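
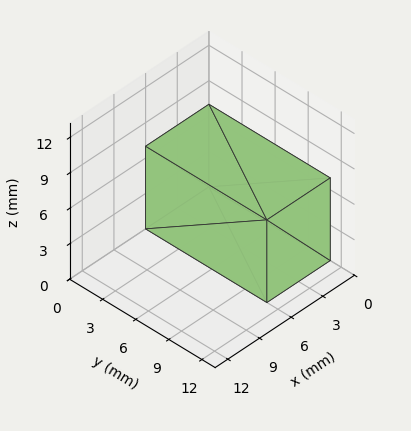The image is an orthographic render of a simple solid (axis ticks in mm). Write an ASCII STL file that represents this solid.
Reading the render: the shape is a rectangular box, roughly 6 × 11 mm footprint and 7 mm tall (dimensions read to the nearest mm from the axis ticks). For the STL, each face is triangulated and given an outward normal.

solid part
  facet normal 0.0000 0.0000 -1.0000
    outer loop
      vertex 6.000 11.000 0.000
      vertex 6.000 0.000 0.000
      vertex 0.000 0.000 0.000
    endloop
  endfacet
  facet normal 0.0000 0.0000 -1.0000
    outer loop
      vertex 0.000 11.000 0.000
      vertex 6.000 11.000 0.000
      vertex 0.000 0.000 0.000
    endloop
  endfacet
  facet normal 0.0000 0.0000 1.0000
    outer loop
      vertex 0.000 0.000 7.000
      vertex 6.000 0.000 7.000
      vertex 6.000 11.000 7.000
    endloop
  endfacet
  facet normal 0.0000 0.0000 1.0000
    outer loop
      vertex 0.000 0.000 7.000
      vertex 6.000 11.000 7.000
      vertex 0.000 11.000 7.000
    endloop
  endfacet
  facet normal 0.0000 -1.0000 0.0000
    outer loop
      vertex 0.000 0.000 0.000
      vertex 6.000 0.000 0.000
      vertex 6.000 0.000 7.000
    endloop
  endfacet
  facet normal 0.0000 -1.0000 0.0000
    outer loop
      vertex 0.000 0.000 0.000
      vertex 6.000 0.000 7.000
      vertex 0.000 0.000 7.000
    endloop
  endfacet
  facet normal 0.0000 1.0000 0.0000
    outer loop
      vertex 6.000 11.000 7.000
      vertex 6.000 11.000 0.000
      vertex 0.000 11.000 0.000
    endloop
  endfacet
  facet normal 0.0000 1.0000 0.0000
    outer loop
      vertex 0.000 11.000 7.000
      vertex 6.000 11.000 7.000
      vertex 0.000 11.000 0.000
    endloop
  endfacet
  facet normal -1.0000 0.0000 0.0000
    outer loop
      vertex 0.000 11.000 7.000
      vertex 0.000 11.000 0.000
      vertex 0.000 0.000 0.000
    endloop
  endfacet
  facet normal -1.0000 0.0000 0.0000
    outer loop
      vertex 0.000 0.000 7.000
      vertex 0.000 11.000 7.000
      vertex 0.000 0.000 0.000
    endloop
  endfacet
  facet normal 1.0000 0.0000 0.0000
    outer loop
      vertex 6.000 0.000 0.000
      vertex 6.000 11.000 0.000
      vertex 6.000 11.000 7.000
    endloop
  endfacet
  facet normal 1.0000 0.0000 0.0000
    outer loop
      vertex 6.000 0.000 0.000
      vertex 6.000 11.000 7.000
      vertex 6.000 0.000 7.000
    endloop
  endfacet
endsolid part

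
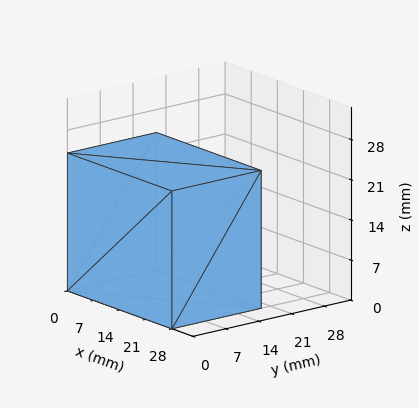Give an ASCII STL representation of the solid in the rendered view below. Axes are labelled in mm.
Reading the render: the shape is a rectangular box, roughly 28 × 19 mm footprint and 24 mm tall (dimensions read to the nearest mm from the axis ticks). For the STL, each face is triangulated and given an outward normal.

solid part
  facet normal 0.0000 0.0000 -1.0000
    outer loop
      vertex 28.00 19.00 0.00
      vertex 28.00 0.00 0.00
      vertex 0.00 0.00 0.00
    endloop
  endfacet
  facet normal 0.0000 0.0000 -1.0000
    outer loop
      vertex 0.00 19.00 0.00
      vertex 28.00 19.00 0.00
      vertex 0.00 0.00 0.00
    endloop
  endfacet
  facet normal 0.0000 0.0000 1.0000
    outer loop
      vertex 0.00 0.00 24.00
      vertex 28.00 0.00 24.00
      vertex 28.00 19.00 24.00
    endloop
  endfacet
  facet normal 0.0000 0.0000 1.0000
    outer loop
      vertex 0.00 0.00 24.00
      vertex 28.00 19.00 24.00
      vertex 0.00 19.00 24.00
    endloop
  endfacet
  facet normal 0.0000 -1.0000 0.0000
    outer loop
      vertex 0.00 0.00 0.00
      vertex 28.00 0.00 0.00
      vertex 28.00 0.00 24.00
    endloop
  endfacet
  facet normal 0.0000 -1.0000 0.0000
    outer loop
      vertex 0.00 0.00 0.00
      vertex 28.00 0.00 24.00
      vertex 0.00 0.00 24.00
    endloop
  endfacet
  facet normal 0.0000 1.0000 0.0000
    outer loop
      vertex 28.00 19.00 24.00
      vertex 28.00 19.00 0.00
      vertex 0.00 19.00 0.00
    endloop
  endfacet
  facet normal 0.0000 1.0000 0.0000
    outer loop
      vertex 0.00 19.00 24.00
      vertex 28.00 19.00 24.00
      vertex 0.00 19.00 0.00
    endloop
  endfacet
  facet normal -1.0000 0.0000 0.0000
    outer loop
      vertex 0.00 19.00 24.00
      vertex 0.00 19.00 0.00
      vertex 0.00 0.00 0.00
    endloop
  endfacet
  facet normal -1.0000 0.0000 0.0000
    outer loop
      vertex 0.00 0.00 24.00
      vertex 0.00 19.00 24.00
      vertex 0.00 0.00 0.00
    endloop
  endfacet
  facet normal 1.0000 0.0000 0.0000
    outer loop
      vertex 28.00 0.00 0.00
      vertex 28.00 19.00 0.00
      vertex 28.00 19.00 24.00
    endloop
  endfacet
  facet normal 1.0000 0.0000 0.0000
    outer loop
      vertex 28.00 0.00 0.00
      vertex 28.00 19.00 24.00
      vertex 28.00 0.00 24.00
    endloop
  endfacet
endsolid part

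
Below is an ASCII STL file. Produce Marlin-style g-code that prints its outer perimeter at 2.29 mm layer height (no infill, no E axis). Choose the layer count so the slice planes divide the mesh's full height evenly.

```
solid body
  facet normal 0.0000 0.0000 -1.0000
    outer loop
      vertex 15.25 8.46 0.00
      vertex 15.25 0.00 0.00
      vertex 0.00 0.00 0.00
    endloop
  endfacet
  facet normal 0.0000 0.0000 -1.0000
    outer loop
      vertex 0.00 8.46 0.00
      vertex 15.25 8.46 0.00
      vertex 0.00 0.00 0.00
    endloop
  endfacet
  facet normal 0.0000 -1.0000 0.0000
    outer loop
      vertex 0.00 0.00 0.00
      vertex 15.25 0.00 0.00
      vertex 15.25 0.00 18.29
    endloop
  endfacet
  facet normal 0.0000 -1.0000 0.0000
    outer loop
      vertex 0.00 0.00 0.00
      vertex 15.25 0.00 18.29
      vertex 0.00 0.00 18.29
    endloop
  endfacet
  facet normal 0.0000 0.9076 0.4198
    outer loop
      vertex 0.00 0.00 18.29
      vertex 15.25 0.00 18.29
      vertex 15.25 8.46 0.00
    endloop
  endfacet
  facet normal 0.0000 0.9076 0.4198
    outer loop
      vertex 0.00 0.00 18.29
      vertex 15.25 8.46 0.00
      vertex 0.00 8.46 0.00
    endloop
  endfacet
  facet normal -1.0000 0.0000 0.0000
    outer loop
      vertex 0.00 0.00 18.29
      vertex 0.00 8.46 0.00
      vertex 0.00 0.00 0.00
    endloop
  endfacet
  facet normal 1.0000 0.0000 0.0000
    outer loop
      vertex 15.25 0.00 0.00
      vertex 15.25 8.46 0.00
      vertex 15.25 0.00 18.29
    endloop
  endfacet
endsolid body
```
; perimeter-only toolpath
G21 ; units = mm
G90 ; absolute positioning
G28 ; home
; layer 1
G0 Z2.29
G0 X0.00 Y0.00
G1 X15.25 Y0.00
G1 X15.25 Y7.40
G1 X0.00 Y7.40
G1 X0.00 Y0.00
; layer 2
G0 Z4.57
G0 X0.00 Y0.00
G1 X15.25 Y0.00
G1 X15.25 Y6.35
G1 X0.00 Y6.35
G1 X0.00 Y0.00
; layer 3
G0 Z6.86
G0 X0.00 Y0.00
G1 X15.25 Y0.00
G1 X15.25 Y5.29
G1 X0.00 Y5.29
G1 X0.00 Y0.00
; layer 4
G0 Z9.14
G0 X0.00 Y0.00
G1 X15.25 Y0.00
G1 X15.25 Y4.23
G1 X0.00 Y4.23
G1 X0.00 Y0.00
; layer 5
G0 Z11.43
G0 X0.00 Y0.00
G1 X15.25 Y0.00
G1 X15.25 Y3.17
G1 X0.00 Y3.17
G1 X0.00 Y0.00
; layer 6
G0 Z13.72
G0 X0.00 Y0.00
G1 X15.25 Y0.00
G1 X15.25 Y2.12
G1 X0.00 Y2.12
G1 X0.00 Y0.00
; layer 7
G0 Z16.00
G0 X0.00 Y0.00
G1 X15.25 Y0.00
G1 X15.25 Y1.06
G1 X0.00 Y1.06
G1 X0.00 Y0.00
M2 ; end

The solid is a wedge (ramp): 15.2 × 8.46 mm base, rising to 18.3 mm along the y=0 edge and sloping linearly to z=0 at y=8.46. Slicing at Δz = 2.29 mm — 8 equal slices spanning the solid's height, so layer i sits at z = i·h/8 — gives 7 non-empty perimeters. Each is a 4-segment closed polygon; G0 lifts to the layer z and rapids to the start vertex, then G1 traces the edges. The cross-section shrinks linearly with z (the slice at the apex is degenerate and omitted).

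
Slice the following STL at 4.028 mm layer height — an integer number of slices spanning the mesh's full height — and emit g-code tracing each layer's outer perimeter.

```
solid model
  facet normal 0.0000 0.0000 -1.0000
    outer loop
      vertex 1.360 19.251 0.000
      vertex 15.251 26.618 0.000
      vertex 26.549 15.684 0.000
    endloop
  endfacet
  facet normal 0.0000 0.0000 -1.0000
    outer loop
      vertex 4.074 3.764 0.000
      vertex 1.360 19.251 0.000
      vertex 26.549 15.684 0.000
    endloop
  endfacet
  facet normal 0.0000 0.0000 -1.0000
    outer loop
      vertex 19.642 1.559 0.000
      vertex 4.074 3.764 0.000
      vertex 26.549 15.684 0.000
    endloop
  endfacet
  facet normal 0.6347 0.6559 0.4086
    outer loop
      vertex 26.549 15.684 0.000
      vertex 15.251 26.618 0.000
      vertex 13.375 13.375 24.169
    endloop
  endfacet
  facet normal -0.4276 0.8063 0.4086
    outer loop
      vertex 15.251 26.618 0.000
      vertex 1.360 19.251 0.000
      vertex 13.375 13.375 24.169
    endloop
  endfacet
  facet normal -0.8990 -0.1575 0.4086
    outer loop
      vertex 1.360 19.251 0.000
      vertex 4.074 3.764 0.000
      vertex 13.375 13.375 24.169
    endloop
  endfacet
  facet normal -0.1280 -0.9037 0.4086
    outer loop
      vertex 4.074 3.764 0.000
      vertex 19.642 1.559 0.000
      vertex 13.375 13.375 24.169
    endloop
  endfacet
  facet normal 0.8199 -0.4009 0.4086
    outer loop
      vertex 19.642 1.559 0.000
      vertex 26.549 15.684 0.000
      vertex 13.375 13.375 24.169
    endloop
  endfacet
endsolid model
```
; perimeter-only toolpath
G21 ; units = mm
G90 ; absolute positioning
G28 ; home
; layer 1
G0 Z4.028
G0 X24.353 Y15.299
G1 X14.938 Y24.411
G1 X3.362 Y18.272
G1 X5.624 Y5.366
G1 X18.597 Y3.528
G1 X24.353 Y15.299
; layer 2
G0 Z8.056
G0 X22.158 Y14.914
G1 X14.626 Y22.204
G1 X5.365 Y17.292
G1 X7.174 Y6.968
G1 X17.553 Y5.498
G1 X22.158 Y14.914
; layer 3
G0 Z12.084
G0 X19.962 Y14.529
G1 X14.313 Y19.996
G1 X7.367 Y16.313
G1 X8.724 Y8.569
G1 X16.508 Y7.467
G1 X19.962 Y14.529
; layer 4
G0 Z16.113
G0 X17.766 Y14.145
G1 X14.000 Y17.789
G1 X9.370 Y15.334
G1 X10.275 Y10.171
G1 X15.464 Y9.436
G1 X17.766 Y14.145
; layer 5
G0 Z20.141
G0 X15.571 Y13.760
G1 X13.688 Y15.582
G1 X11.372 Y14.354
G1 X11.825 Y11.773
G1 X14.419 Y11.406
G1 X15.571 Y13.760
M2 ; end

The solid is a regular 5-sided pyramid, base circumscribed radius ≈ 13.4 mm, apex at z ≈ 24.2 mm. Slicing at Δz = 4.028 mm — 6 equal slices spanning the solid's height, so layer i sits at z = i·h/6 — gives 5 non-empty perimeters. Each is a 5-segment closed polygon; G0 lifts to the layer z and rapids to the start vertex, then G1 traces the edges. The cross-section shrinks linearly with z (the slice at the apex is degenerate and omitted).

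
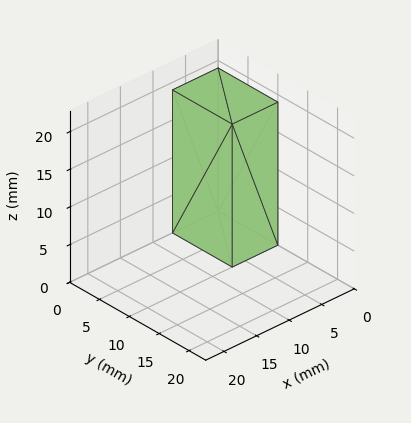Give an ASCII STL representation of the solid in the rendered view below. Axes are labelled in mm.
Reading the render: the shape is a rectangular box, roughly 7 × 10 mm footprint and 19 mm tall (dimensions read to the nearest mm from the axis ticks). For the STL, each face is triangulated and given an outward normal.

solid part
  facet normal 0.0000 0.0000 -1.0000
    outer loop
      vertex 7.0 10.0 0.0
      vertex 7.0 0.0 0.0
      vertex 0.0 0.0 0.0
    endloop
  endfacet
  facet normal 0.0000 0.0000 -1.0000
    outer loop
      vertex 0.0 10.0 0.0
      vertex 7.0 10.0 0.0
      vertex 0.0 0.0 0.0
    endloop
  endfacet
  facet normal 0.0000 0.0000 1.0000
    outer loop
      vertex 0.0 0.0 19.0
      vertex 7.0 0.0 19.0
      vertex 7.0 10.0 19.0
    endloop
  endfacet
  facet normal 0.0000 0.0000 1.0000
    outer loop
      vertex 0.0 0.0 19.0
      vertex 7.0 10.0 19.0
      vertex 0.0 10.0 19.0
    endloop
  endfacet
  facet normal 0.0000 -1.0000 0.0000
    outer loop
      vertex 0.0 0.0 0.0
      vertex 7.0 0.0 0.0
      vertex 7.0 0.0 19.0
    endloop
  endfacet
  facet normal 0.0000 -1.0000 0.0000
    outer loop
      vertex 0.0 0.0 0.0
      vertex 7.0 0.0 19.0
      vertex 0.0 0.0 19.0
    endloop
  endfacet
  facet normal 0.0000 1.0000 0.0000
    outer loop
      vertex 7.0 10.0 19.0
      vertex 7.0 10.0 0.0
      vertex 0.0 10.0 0.0
    endloop
  endfacet
  facet normal 0.0000 1.0000 0.0000
    outer loop
      vertex 0.0 10.0 19.0
      vertex 7.0 10.0 19.0
      vertex 0.0 10.0 0.0
    endloop
  endfacet
  facet normal -1.0000 0.0000 0.0000
    outer loop
      vertex 0.0 10.0 19.0
      vertex 0.0 10.0 0.0
      vertex 0.0 0.0 0.0
    endloop
  endfacet
  facet normal -1.0000 0.0000 0.0000
    outer loop
      vertex 0.0 0.0 19.0
      vertex 0.0 10.0 19.0
      vertex 0.0 0.0 0.0
    endloop
  endfacet
  facet normal 1.0000 0.0000 0.0000
    outer loop
      vertex 7.0 0.0 0.0
      vertex 7.0 10.0 0.0
      vertex 7.0 10.0 19.0
    endloop
  endfacet
  facet normal 1.0000 0.0000 0.0000
    outer loop
      vertex 7.0 0.0 0.0
      vertex 7.0 10.0 19.0
      vertex 7.0 0.0 19.0
    endloop
  endfacet
endsolid part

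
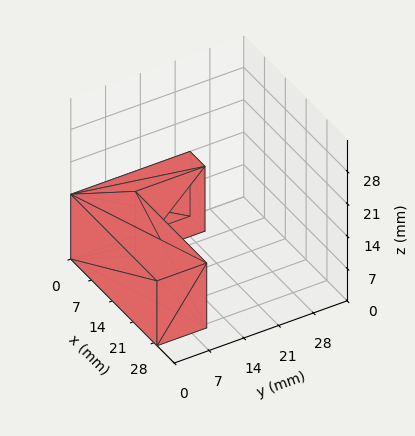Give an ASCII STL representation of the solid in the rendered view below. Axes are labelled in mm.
Reading the render: the shape is an L-shaped prism: outer 29 × 24 mm, arm thicknesses ≈ 10 mm (horizontal) and 5 mm (vertical), extruded 14 mm in z (dimensions read to the nearest mm from the axis ticks). For the STL, each face is triangulated and given an outward normal.

solid part
  facet normal 0.0000 0.0000 -1.0000
    outer loop
      vertex 29.000 10.000 0.000
      vertex 29.000 0.000 0.000
      vertex 0.000 0.000 0.000
    endloop
  endfacet
  facet normal 0.0000 0.0000 -1.0000
    outer loop
      vertex 5.000 10.000 0.000
      vertex 29.000 10.000 0.000
      vertex 0.000 0.000 0.000
    endloop
  endfacet
  facet normal 0.0000 0.0000 -1.0000
    outer loop
      vertex 5.000 24.000 0.000
      vertex 5.000 10.000 0.000
      vertex 0.000 0.000 0.000
    endloop
  endfacet
  facet normal 0.0000 0.0000 -1.0000
    outer loop
      vertex 0.000 24.000 0.000
      vertex 5.000 24.000 0.000
      vertex 0.000 0.000 0.000
    endloop
  endfacet
  facet normal 0.0000 0.0000 1.0000
    outer loop
      vertex 0.000 0.000 14.000
      vertex 29.000 0.000 14.000
      vertex 29.000 10.000 14.000
    endloop
  endfacet
  facet normal 0.0000 0.0000 1.0000
    outer loop
      vertex 0.000 0.000 14.000
      vertex 29.000 10.000 14.000
      vertex 5.000 10.000 14.000
    endloop
  endfacet
  facet normal 0.0000 0.0000 1.0000
    outer loop
      vertex 0.000 0.000 14.000
      vertex 5.000 10.000 14.000
      vertex 5.000 24.000 14.000
    endloop
  endfacet
  facet normal 0.0000 0.0000 1.0000
    outer loop
      vertex 0.000 0.000 14.000
      vertex 5.000 24.000 14.000
      vertex 0.000 24.000 14.000
    endloop
  endfacet
  facet normal 0.0000 -1.0000 0.0000
    outer loop
      vertex 0.000 0.000 0.000
      vertex 29.000 0.000 0.000
      vertex 29.000 0.000 14.000
    endloop
  endfacet
  facet normal 0.0000 -1.0000 0.0000
    outer loop
      vertex 0.000 0.000 0.000
      vertex 29.000 0.000 14.000
      vertex 0.000 0.000 14.000
    endloop
  endfacet
  facet normal 1.0000 0.0000 0.0000
    outer loop
      vertex 29.000 0.000 0.000
      vertex 29.000 10.000 0.000
      vertex 29.000 10.000 14.000
    endloop
  endfacet
  facet normal 1.0000 0.0000 0.0000
    outer loop
      vertex 29.000 0.000 0.000
      vertex 29.000 10.000 14.000
      vertex 29.000 0.000 14.000
    endloop
  endfacet
  facet normal 0.0000 1.0000 0.0000
    outer loop
      vertex 29.000 10.000 0.000
      vertex 5.000 10.000 0.000
      vertex 5.000 10.000 14.000
    endloop
  endfacet
  facet normal 0.0000 1.0000 0.0000
    outer loop
      vertex 29.000 10.000 0.000
      vertex 5.000 10.000 14.000
      vertex 29.000 10.000 14.000
    endloop
  endfacet
  facet normal 1.0000 0.0000 0.0000
    outer loop
      vertex 5.000 10.000 0.000
      vertex 5.000 24.000 0.000
      vertex 5.000 24.000 14.000
    endloop
  endfacet
  facet normal 1.0000 0.0000 0.0000
    outer loop
      vertex 5.000 10.000 0.000
      vertex 5.000 24.000 14.000
      vertex 5.000 10.000 14.000
    endloop
  endfacet
  facet normal 0.0000 1.0000 0.0000
    outer loop
      vertex 5.000 24.000 0.000
      vertex 0.000 24.000 0.000
      vertex 0.000 24.000 14.000
    endloop
  endfacet
  facet normal 0.0000 1.0000 0.0000
    outer loop
      vertex 5.000 24.000 0.000
      vertex 0.000 24.000 14.000
      vertex 5.000 24.000 14.000
    endloop
  endfacet
  facet normal -1.0000 0.0000 0.0000
    outer loop
      vertex 0.000 24.000 0.000
      vertex 0.000 0.000 0.000
      vertex 0.000 0.000 14.000
    endloop
  endfacet
  facet normal -1.0000 0.0000 0.0000
    outer loop
      vertex 0.000 24.000 0.000
      vertex 0.000 0.000 14.000
      vertex 0.000 24.000 14.000
    endloop
  endfacet
endsolid part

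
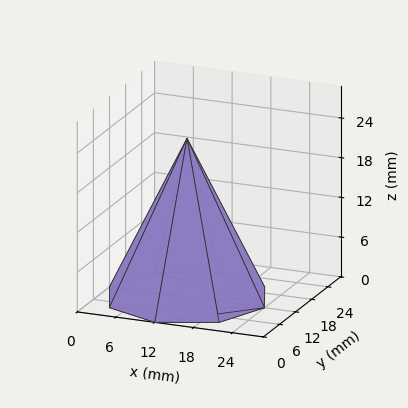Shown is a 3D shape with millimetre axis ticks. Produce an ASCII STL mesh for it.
Reading the render: the shape is a regular 8-sided pyramid, base circumscribed radius ≈ 12 mm, apex at z ≈ 24 mm (dimensions read to the nearest mm from the axis ticks). For the STL, each face is triangulated and given an outward normal.

solid part
  facet normal 0.0000 0.0000 -1.0000
    outer loop
      vertex 12.00 24.00 0.00
      vertex 20.49 20.49 0.00
      vertex 24.00 12.00 0.00
    endloop
  endfacet
  facet normal 0.0000 0.0000 -1.0000
    outer loop
      vertex 3.51 20.49 0.00
      vertex 12.00 24.00 0.00
      vertex 24.00 12.00 0.00
    endloop
  endfacet
  facet normal 0.0000 0.0000 -1.0000
    outer loop
      vertex 0.00 12.00 0.00
      vertex 3.51 20.49 0.00
      vertex 24.00 12.00 0.00
    endloop
  endfacet
  facet normal 0.0000 0.0000 -1.0000
    outer loop
      vertex 3.51 3.51 0.00
      vertex 0.00 12.00 0.00
      vertex 24.00 12.00 0.00
    endloop
  endfacet
  facet normal 0.0000 0.0000 -1.0000
    outer loop
      vertex 12.00 0.00 0.00
      vertex 3.51 3.51 0.00
      vertex 24.00 12.00 0.00
    endloop
  endfacet
  facet normal 0.0000 0.0000 -1.0000
    outer loop
      vertex 20.49 3.51 0.00
      vertex 12.00 0.00 0.00
      vertex 24.00 12.00 0.00
    endloop
  endfacet
  facet normal 0.8389 0.3468 0.4195
    outer loop
      vertex 24.00 12.00 0.00
      vertex 20.49 20.49 0.00
      vertex 12.00 12.00 24.00
    endloop
  endfacet
  facet normal 0.3468 0.8389 0.4195
    outer loop
      vertex 20.49 20.49 0.00
      vertex 12.00 24.00 0.00
      vertex 12.00 12.00 24.00
    endloop
  endfacet
  facet normal -0.3468 0.8389 0.4195
    outer loop
      vertex 12.00 24.00 0.00
      vertex 3.51 20.49 0.00
      vertex 12.00 12.00 24.00
    endloop
  endfacet
  facet normal -0.8389 0.3468 0.4195
    outer loop
      vertex 3.51 20.49 0.00
      vertex 0.00 12.00 0.00
      vertex 12.00 12.00 24.00
    endloop
  endfacet
  facet normal -0.8389 -0.3468 0.4195
    outer loop
      vertex 0.00 12.00 0.00
      vertex 3.51 3.51 0.00
      vertex 12.00 12.00 24.00
    endloop
  endfacet
  facet normal -0.3468 -0.8389 0.4195
    outer loop
      vertex 3.51 3.51 0.00
      vertex 12.00 0.00 0.00
      vertex 12.00 12.00 24.00
    endloop
  endfacet
  facet normal 0.3468 -0.8389 0.4195
    outer loop
      vertex 12.00 0.00 0.00
      vertex 20.49 3.51 0.00
      vertex 12.00 12.00 24.00
    endloop
  endfacet
  facet normal 0.8389 -0.3468 0.4195
    outer loop
      vertex 20.49 3.51 0.00
      vertex 24.00 12.00 0.00
      vertex 12.00 12.00 24.00
    endloop
  endfacet
endsolid part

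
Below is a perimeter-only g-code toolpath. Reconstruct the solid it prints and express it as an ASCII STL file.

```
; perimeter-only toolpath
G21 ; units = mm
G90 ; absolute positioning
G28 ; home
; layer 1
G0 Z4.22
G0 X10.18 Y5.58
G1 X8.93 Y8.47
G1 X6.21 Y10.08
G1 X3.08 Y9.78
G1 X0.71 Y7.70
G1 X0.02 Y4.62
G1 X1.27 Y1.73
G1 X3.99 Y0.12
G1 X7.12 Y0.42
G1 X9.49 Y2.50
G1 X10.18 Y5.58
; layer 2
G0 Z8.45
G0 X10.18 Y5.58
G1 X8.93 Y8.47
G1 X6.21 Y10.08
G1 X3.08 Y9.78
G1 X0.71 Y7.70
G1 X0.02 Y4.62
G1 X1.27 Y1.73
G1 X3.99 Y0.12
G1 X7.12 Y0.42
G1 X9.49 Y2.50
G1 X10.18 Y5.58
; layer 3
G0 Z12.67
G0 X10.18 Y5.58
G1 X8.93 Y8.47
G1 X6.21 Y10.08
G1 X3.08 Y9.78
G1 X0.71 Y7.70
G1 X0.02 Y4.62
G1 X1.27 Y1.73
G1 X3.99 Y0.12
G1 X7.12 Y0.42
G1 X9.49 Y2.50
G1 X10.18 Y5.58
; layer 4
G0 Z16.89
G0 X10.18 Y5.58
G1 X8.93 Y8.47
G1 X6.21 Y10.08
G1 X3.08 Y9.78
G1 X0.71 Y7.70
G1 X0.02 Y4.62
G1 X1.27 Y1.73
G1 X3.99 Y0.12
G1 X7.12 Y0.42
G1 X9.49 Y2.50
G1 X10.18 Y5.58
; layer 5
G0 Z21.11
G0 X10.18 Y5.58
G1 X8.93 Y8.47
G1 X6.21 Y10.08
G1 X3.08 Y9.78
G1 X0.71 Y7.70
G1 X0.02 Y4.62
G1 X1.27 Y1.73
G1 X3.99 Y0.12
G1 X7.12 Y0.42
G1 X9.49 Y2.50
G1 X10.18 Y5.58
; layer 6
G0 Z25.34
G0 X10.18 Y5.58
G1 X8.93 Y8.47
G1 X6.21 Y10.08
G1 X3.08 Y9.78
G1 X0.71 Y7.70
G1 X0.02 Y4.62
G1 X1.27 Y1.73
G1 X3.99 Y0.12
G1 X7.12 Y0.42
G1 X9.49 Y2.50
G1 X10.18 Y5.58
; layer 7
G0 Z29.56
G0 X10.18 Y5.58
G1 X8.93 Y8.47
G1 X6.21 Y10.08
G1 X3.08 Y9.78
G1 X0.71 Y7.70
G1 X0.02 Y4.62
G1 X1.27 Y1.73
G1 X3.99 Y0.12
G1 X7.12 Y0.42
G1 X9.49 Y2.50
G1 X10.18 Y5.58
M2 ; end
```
solid part
  facet normal 0.0000 0.0000 -1.0000
    outer loop
      vertex 6.21 10.08 0.00
      vertex 8.93 8.47 0.00
      vertex 10.18 5.58 0.00
    endloop
  endfacet
  facet normal 0.0000 0.0000 -1.0000
    outer loop
      vertex 3.08 9.78 0.00
      vertex 6.21 10.08 0.00
      vertex 10.18 5.58 0.00
    endloop
  endfacet
  facet normal 0.0000 0.0000 -1.0000
    outer loop
      vertex 0.71 7.70 0.00
      vertex 3.08 9.78 0.00
      vertex 10.18 5.58 0.00
    endloop
  endfacet
  facet normal 0.0000 0.0000 -1.0000
    outer loop
      vertex 0.02 4.62 0.00
      vertex 0.71 7.70 0.00
      vertex 10.18 5.58 0.00
    endloop
  endfacet
  facet normal 0.0000 0.0000 -1.0000
    outer loop
      vertex 1.27 1.73 0.00
      vertex 0.02 4.62 0.00
      vertex 10.18 5.58 0.00
    endloop
  endfacet
  facet normal 0.0000 0.0000 -1.0000
    outer loop
      vertex 3.99 0.12 0.00
      vertex 1.27 1.73 0.00
      vertex 10.18 5.58 0.00
    endloop
  endfacet
  facet normal 0.0000 0.0000 -1.0000
    outer loop
      vertex 7.12 0.42 0.00
      vertex 3.99 0.12 0.00
      vertex 10.18 5.58 0.00
    endloop
  endfacet
  facet normal 0.0000 0.0000 -1.0000
    outer loop
      vertex 9.49 2.50 0.00
      vertex 7.12 0.42 0.00
      vertex 10.18 5.58 0.00
    endloop
  endfacet
  facet normal 0.0000 0.0000 1.0000
    outer loop
      vertex 10.18 5.58 29.56
      vertex 8.93 8.47 29.56
      vertex 6.21 10.08 29.56
    endloop
  endfacet
  facet normal 0.0000 0.0000 1.0000
    outer loop
      vertex 10.18 5.58 29.56
      vertex 6.21 10.08 29.56
      vertex 3.08 9.78 29.56
    endloop
  endfacet
  facet normal 0.0000 0.0000 1.0000
    outer loop
      vertex 10.18 5.58 29.56
      vertex 3.08 9.78 29.56
      vertex 0.71 7.70 29.56
    endloop
  endfacet
  facet normal 0.0000 0.0000 1.0000
    outer loop
      vertex 10.18 5.58 29.56
      vertex 0.71 7.70 29.56
      vertex 0.02 4.62 29.56
    endloop
  endfacet
  facet normal 0.0000 0.0000 1.0000
    outer loop
      vertex 10.18 5.58 29.56
      vertex 0.02 4.62 29.56
      vertex 1.27 1.73 29.56
    endloop
  endfacet
  facet normal 0.0000 0.0000 1.0000
    outer loop
      vertex 10.18 5.58 29.56
      vertex 1.27 1.73 29.56
      vertex 3.99 0.12 29.56
    endloop
  endfacet
  facet normal 0.0000 0.0000 1.0000
    outer loop
      vertex 10.18 5.58 29.56
      vertex 3.99 0.12 29.56
      vertex 7.12 0.42 29.56
    endloop
  endfacet
  facet normal 0.0000 0.0000 1.0000
    outer loop
      vertex 10.18 5.58 29.56
      vertex 7.12 0.42 29.56
      vertex 9.49 2.50 29.56
    endloop
  endfacet
  facet normal 0.9178 0.3970 0.0000
    outer loop
      vertex 10.18 5.58 0.00
      vertex 8.93 8.47 0.00
      vertex 8.93 8.47 29.56
    endloop
  endfacet
  facet normal 0.9178 0.3970 0.0000
    outer loop
      vertex 10.18 5.58 0.00
      vertex 8.93 8.47 29.56
      vertex 10.18 5.58 29.56
    endloop
  endfacet
  facet normal 0.5094 0.8605 0.0000
    outer loop
      vertex 8.93 8.47 0.00
      vertex 6.21 10.08 0.00
      vertex 6.21 10.08 29.56
    endloop
  endfacet
  facet normal 0.5094 0.8605 0.0000
    outer loop
      vertex 8.93 8.47 0.00
      vertex 6.21 10.08 29.56
      vertex 8.93 8.47 29.56
    endloop
  endfacet
  facet normal -0.0954 0.9954 0.0000
    outer loop
      vertex 6.21 10.08 0.00
      vertex 3.08 9.78 0.00
      vertex 3.08 9.78 29.56
    endloop
  endfacet
  facet normal -0.0954 0.9954 0.0000
    outer loop
      vertex 6.21 10.08 0.00
      vertex 3.08 9.78 29.56
      vertex 6.21 10.08 29.56
    endloop
  endfacet
  facet normal -0.6596 0.7516 0.0000
    outer loop
      vertex 3.08 9.78 0.00
      vertex 0.71 7.70 0.00
      vertex 0.71 7.70 29.56
    endloop
  endfacet
  facet normal -0.6596 0.7516 0.0000
    outer loop
      vertex 3.08 9.78 0.00
      vertex 0.71 7.70 29.56
      vertex 3.08 9.78 29.56
    endloop
  endfacet
  facet normal -0.9758 0.2186 0.0000
    outer loop
      vertex 0.71 7.70 0.00
      vertex 0.02 4.62 0.00
      vertex 0.02 4.62 29.56
    endloop
  endfacet
  facet normal -0.9758 0.2186 0.0000
    outer loop
      vertex 0.71 7.70 0.00
      vertex 0.02 4.62 29.56
      vertex 0.71 7.70 29.56
    endloop
  endfacet
  facet normal -0.9178 -0.3970 0.0000
    outer loop
      vertex 0.02 4.62 0.00
      vertex 1.27 1.73 0.00
      vertex 1.27 1.73 29.56
    endloop
  endfacet
  facet normal -0.9178 -0.3970 0.0000
    outer loop
      vertex 0.02 4.62 0.00
      vertex 1.27 1.73 29.56
      vertex 0.02 4.62 29.56
    endloop
  endfacet
  facet normal -0.5094 -0.8605 0.0000
    outer loop
      vertex 1.27 1.73 0.00
      vertex 3.99 0.12 0.00
      vertex 3.99 0.12 29.56
    endloop
  endfacet
  facet normal -0.5094 -0.8605 0.0000
    outer loop
      vertex 1.27 1.73 0.00
      vertex 3.99 0.12 29.56
      vertex 1.27 1.73 29.56
    endloop
  endfacet
  facet normal 0.0954 -0.9954 0.0000
    outer loop
      vertex 3.99 0.12 0.00
      vertex 7.12 0.42 0.00
      vertex 7.12 0.42 29.56
    endloop
  endfacet
  facet normal 0.0954 -0.9954 0.0000
    outer loop
      vertex 3.99 0.12 0.00
      vertex 7.12 0.42 29.56
      vertex 3.99 0.12 29.56
    endloop
  endfacet
  facet normal 0.6596 -0.7516 0.0000
    outer loop
      vertex 7.12 0.42 0.00
      vertex 9.49 2.50 0.00
      vertex 9.49 2.50 29.56
    endloop
  endfacet
  facet normal 0.6596 -0.7516 0.0000
    outer loop
      vertex 7.12 0.42 0.00
      vertex 9.49 2.50 29.56
      vertex 7.12 0.42 29.56
    endloop
  endfacet
  facet normal 0.9758 -0.2186 0.0000
    outer loop
      vertex 9.49 2.50 0.00
      vertex 10.18 5.58 0.00
      vertex 10.18 5.58 29.56
    endloop
  endfacet
  facet normal 0.9758 -0.2186 0.0000
    outer loop
      vertex 9.49 2.50 0.00
      vertex 10.18 5.58 29.56
      vertex 9.49 2.50 29.56
    endloop
  endfacet
endsolid part

The G0 Z moves step by Δz≈4.22 mm. Every layer's G1 loop is the same polygon, so the solid is a straight extrusion of it from z=0 to z≈29.6. Closing with flat bottom and top caps and triangulating gives 36 facets — a regular 10-sided prism (a cylinder approximated with 10 flat sides), circumscribed radius ≈ 5.1 mm, height ≈ 29.6 mm.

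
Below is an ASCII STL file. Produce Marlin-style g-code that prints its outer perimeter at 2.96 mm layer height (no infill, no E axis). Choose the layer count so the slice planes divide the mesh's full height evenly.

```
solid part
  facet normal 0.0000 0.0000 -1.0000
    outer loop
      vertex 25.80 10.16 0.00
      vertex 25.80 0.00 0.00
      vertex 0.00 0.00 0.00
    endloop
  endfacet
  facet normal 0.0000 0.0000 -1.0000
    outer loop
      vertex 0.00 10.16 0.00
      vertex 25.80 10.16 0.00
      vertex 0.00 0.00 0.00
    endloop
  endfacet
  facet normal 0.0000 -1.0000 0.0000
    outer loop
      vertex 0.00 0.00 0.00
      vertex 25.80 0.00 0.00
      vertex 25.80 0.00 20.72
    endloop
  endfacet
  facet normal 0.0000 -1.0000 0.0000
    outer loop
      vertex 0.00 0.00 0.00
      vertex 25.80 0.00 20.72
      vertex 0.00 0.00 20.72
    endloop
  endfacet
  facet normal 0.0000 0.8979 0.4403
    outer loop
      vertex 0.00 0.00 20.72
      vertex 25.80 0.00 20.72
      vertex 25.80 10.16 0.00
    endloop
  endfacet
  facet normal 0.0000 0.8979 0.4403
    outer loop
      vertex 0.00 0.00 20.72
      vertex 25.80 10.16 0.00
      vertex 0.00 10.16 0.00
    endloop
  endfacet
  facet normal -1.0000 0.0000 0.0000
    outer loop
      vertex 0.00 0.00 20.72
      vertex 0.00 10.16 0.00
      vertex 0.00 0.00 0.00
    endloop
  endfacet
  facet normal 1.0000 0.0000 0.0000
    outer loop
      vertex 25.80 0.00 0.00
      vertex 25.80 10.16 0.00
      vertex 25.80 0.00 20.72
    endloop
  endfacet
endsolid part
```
; perimeter-only toolpath
G21 ; units = mm
G90 ; absolute positioning
G28 ; home
; layer 1
G0 Z2.96
G0 X0.00 Y0.00
G1 X25.80 Y0.00
G1 X25.80 Y8.71
G1 X0.00 Y8.71
G1 X0.00 Y0.00
; layer 2
G0 Z5.92
G0 X0.00 Y0.00
G1 X25.80 Y0.00
G1 X25.80 Y7.26
G1 X0.00 Y7.26
G1 X0.00 Y0.00
; layer 3
G0 Z8.88
G0 X0.00 Y0.00
G1 X25.80 Y0.00
G1 X25.80 Y5.81
G1 X0.00 Y5.81
G1 X0.00 Y0.00
; layer 4
G0 Z11.84
G0 X0.00 Y0.00
G1 X25.80 Y0.00
G1 X25.80 Y4.35
G1 X0.00 Y4.35
G1 X0.00 Y0.00
; layer 5
G0 Z14.80
G0 X0.00 Y0.00
G1 X25.80 Y0.00
G1 X25.80 Y2.90
G1 X0.00 Y2.90
G1 X0.00 Y0.00
; layer 6
G0 Z17.76
G0 X0.00 Y0.00
G1 X25.80 Y0.00
G1 X25.80 Y1.45
G1 X0.00 Y1.45
G1 X0.00 Y0.00
M2 ; end

The solid is a wedge (ramp): 25.8 × 10.2 mm base, rising to 20.7 mm along the y=0 edge and sloping linearly to z=0 at y=10.2. Slicing at Δz = 2.96 mm — 7 equal slices spanning the solid's height, so layer i sits at z = i·h/7 — gives 6 non-empty perimeters. Each is a 4-segment closed polygon; G0 lifts to the layer z and rapids to the start vertex, then G1 traces the edges. The cross-section shrinks linearly with z (the slice at the apex is degenerate and omitted).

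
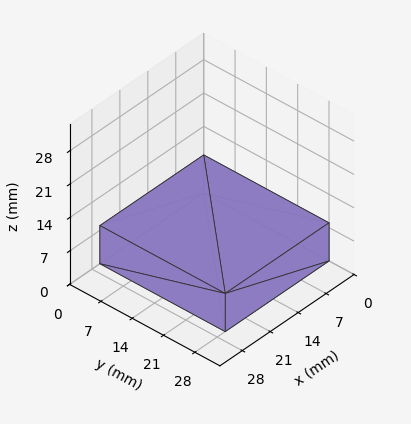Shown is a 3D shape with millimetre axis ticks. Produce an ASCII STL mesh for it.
Reading the render: the shape is a rectangular box, roughly 26 × 28 mm footprint and 8 mm tall (dimensions read to the nearest mm from the axis ticks). For the STL, each face is triangulated and given an outward normal.

solid part
  facet normal 0.0000 0.0000 -1.0000
    outer loop
      vertex 26.000 28.000 0.000
      vertex 26.000 0.000 0.000
      vertex 0.000 0.000 0.000
    endloop
  endfacet
  facet normal 0.0000 0.0000 -1.0000
    outer loop
      vertex 0.000 28.000 0.000
      vertex 26.000 28.000 0.000
      vertex 0.000 0.000 0.000
    endloop
  endfacet
  facet normal 0.0000 0.0000 1.0000
    outer loop
      vertex 0.000 0.000 8.000
      vertex 26.000 0.000 8.000
      vertex 26.000 28.000 8.000
    endloop
  endfacet
  facet normal 0.0000 0.0000 1.0000
    outer loop
      vertex 0.000 0.000 8.000
      vertex 26.000 28.000 8.000
      vertex 0.000 28.000 8.000
    endloop
  endfacet
  facet normal 0.0000 -1.0000 0.0000
    outer loop
      vertex 0.000 0.000 0.000
      vertex 26.000 0.000 0.000
      vertex 26.000 0.000 8.000
    endloop
  endfacet
  facet normal 0.0000 -1.0000 0.0000
    outer loop
      vertex 0.000 0.000 0.000
      vertex 26.000 0.000 8.000
      vertex 0.000 0.000 8.000
    endloop
  endfacet
  facet normal 0.0000 1.0000 0.0000
    outer loop
      vertex 26.000 28.000 8.000
      vertex 26.000 28.000 0.000
      vertex 0.000 28.000 0.000
    endloop
  endfacet
  facet normal 0.0000 1.0000 0.0000
    outer loop
      vertex 0.000 28.000 8.000
      vertex 26.000 28.000 8.000
      vertex 0.000 28.000 0.000
    endloop
  endfacet
  facet normal -1.0000 0.0000 0.0000
    outer loop
      vertex 0.000 28.000 8.000
      vertex 0.000 28.000 0.000
      vertex 0.000 0.000 0.000
    endloop
  endfacet
  facet normal -1.0000 0.0000 0.0000
    outer loop
      vertex 0.000 0.000 8.000
      vertex 0.000 28.000 8.000
      vertex 0.000 0.000 0.000
    endloop
  endfacet
  facet normal 1.0000 0.0000 0.0000
    outer loop
      vertex 26.000 0.000 0.000
      vertex 26.000 28.000 0.000
      vertex 26.000 28.000 8.000
    endloop
  endfacet
  facet normal 1.0000 0.0000 0.0000
    outer loop
      vertex 26.000 0.000 0.000
      vertex 26.000 28.000 8.000
      vertex 26.000 0.000 8.000
    endloop
  endfacet
endsolid part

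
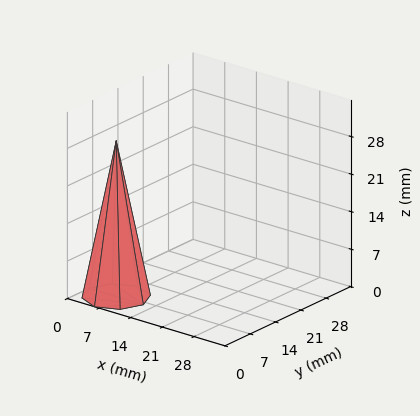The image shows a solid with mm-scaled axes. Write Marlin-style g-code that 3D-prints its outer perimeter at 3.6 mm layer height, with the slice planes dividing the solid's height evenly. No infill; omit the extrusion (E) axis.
Reading the render: the shape is a regular 8-sided pyramid, base circumscribed radius ≈ 6 mm, apex at z ≈ 29 mm (dimensions read to the nearest mm from the axis ticks). For the g-code, the solid's height is divided into equal slices at the stated Δz and each level perimeter traced with G1 moves after a G0 lift.

; perimeter-only toolpath
G21 ; units = mm
G90 ; absolute positioning
G28 ; home
; layer 1
G0 Z3.6
G0 X11.2 Y6.0
G1 X9.7 Y9.7
G1 X6.0 Y11.2
G1 X2.3 Y9.7
G1 X0.8 Y6.0
G1 X2.3 Y2.3
G1 X6.0 Y0.8
G1 X9.7 Y2.3
G1 X11.2 Y6.0
; layer 2
G0 Z7.2
G0 X10.5 Y6.0
G1 X9.1 Y9.1
G1 X6.0 Y10.5
G1 X2.9 Y9.1
G1 X1.5 Y6.0
G1 X2.9 Y2.9
G1 X6.0 Y1.5
G1 X9.1 Y2.9
G1 X10.5 Y6.0
; layer 3
G0 Z10.9
G0 X9.8 Y6.0
G1 X8.6 Y8.6
G1 X6.0 Y9.8
G1 X3.4 Y8.6
G1 X2.2 Y6.0
G1 X3.4 Y3.4
G1 X6.0 Y2.2
G1 X8.6 Y3.4
G1 X9.8 Y6.0
; layer 4
G0 Z14.5
G0 X9.0 Y6.0
G1 X8.1 Y8.1
G1 X6.0 Y9.0
G1 X3.9 Y8.1
G1 X3.0 Y6.0
G1 X3.9 Y3.9
G1 X6.0 Y3.0
G1 X8.1 Y3.9
G1 X9.0 Y6.0
; layer 5
G0 Z18.1
G0 X8.2 Y6.0
G1 X7.6 Y7.6
G1 X6.0 Y8.2
G1 X4.4 Y7.6
G1 X3.8 Y6.0
G1 X4.4 Y4.4
G1 X6.0 Y3.8
G1 X7.6 Y4.4
G1 X8.2 Y6.0
; layer 6
G0 Z21.8
G0 X7.5 Y6.0
G1 X7.0 Y7.0
G1 X6.0 Y7.5
G1 X5.0 Y7.0
G1 X4.5 Y6.0
G1 X5.0 Y5.0
G1 X6.0 Y4.5
G1 X7.0 Y5.0
G1 X7.5 Y6.0
; layer 7
G0 Z25.4
G0 X6.8 Y6.0
G1 X6.5 Y6.5
G1 X6.0 Y6.8
G1 X5.5 Y6.5
G1 X5.2 Y6.0
G1 X5.5 Y5.5
G1 X6.0 Y5.2
G1 X6.5 Y5.5
G1 X6.8 Y6.0
M2 ; end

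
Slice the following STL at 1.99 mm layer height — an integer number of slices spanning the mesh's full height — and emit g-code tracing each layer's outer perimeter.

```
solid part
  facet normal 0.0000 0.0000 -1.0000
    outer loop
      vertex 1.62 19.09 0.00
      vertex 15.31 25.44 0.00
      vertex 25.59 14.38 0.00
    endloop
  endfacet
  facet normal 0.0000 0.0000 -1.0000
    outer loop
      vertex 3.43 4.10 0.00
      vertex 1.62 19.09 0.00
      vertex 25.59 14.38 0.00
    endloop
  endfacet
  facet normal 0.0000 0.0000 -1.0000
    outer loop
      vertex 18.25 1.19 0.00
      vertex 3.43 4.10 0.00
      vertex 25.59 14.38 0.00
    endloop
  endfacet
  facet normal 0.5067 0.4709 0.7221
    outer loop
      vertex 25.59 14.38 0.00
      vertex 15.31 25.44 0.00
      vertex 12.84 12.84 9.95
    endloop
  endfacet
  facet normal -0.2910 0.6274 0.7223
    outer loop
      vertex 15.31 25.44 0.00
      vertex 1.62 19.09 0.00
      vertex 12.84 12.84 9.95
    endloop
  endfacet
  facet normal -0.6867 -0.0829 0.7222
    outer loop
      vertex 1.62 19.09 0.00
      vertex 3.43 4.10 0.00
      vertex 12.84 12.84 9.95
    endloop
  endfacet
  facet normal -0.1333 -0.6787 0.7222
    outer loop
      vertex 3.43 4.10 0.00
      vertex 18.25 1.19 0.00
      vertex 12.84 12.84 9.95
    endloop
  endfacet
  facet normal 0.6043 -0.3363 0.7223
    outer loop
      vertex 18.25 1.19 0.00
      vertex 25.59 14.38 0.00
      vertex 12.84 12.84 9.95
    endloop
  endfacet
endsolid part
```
; perimeter-only toolpath
G21 ; units = mm
G90 ; absolute positioning
G28 ; home
; layer 1
G0 Z1.99
G0 X23.04 Y14.07
G1 X14.82 Y22.92
G1 X3.86 Y17.84
G1 X5.31 Y5.85
G1 X17.17 Y3.52
G1 X23.04 Y14.07
; layer 2
G0 Z3.98
G0 X20.49 Y13.76
G1 X14.32 Y20.40
G1 X6.11 Y16.59
G1 X7.19 Y7.60
G1 X16.09 Y5.85
G1 X20.49 Y13.76
; layer 3
G0 Z5.97
G0 X17.94 Y13.46
G1 X13.83 Y17.88
G1 X8.35 Y15.34
G1 X9.08 Y9.34
G1 X15.00 Y8.18
G1 X17.94 Y13.46
; layer 4
G0 Z7.96
G0 X15.39 Y13.15
G1 X13.33 Y15.36
G1 X10.60 Y14.09
G1 X10.96 Y11.09
G1 X13.92 Y10.51
G1 X15.39 Y13.15
M2 ; end

The solid is a regular 5-sided pyramid, base circumscribed radius ≈ 12.8 mm, apex at z ≈ 9.95 mm. Slicing at Δz = 1.99 mm — 5 equal slices spanning the solid's height, so layer i sits at z = i·h/5 — gives 4 non-empty perimeters. Each is a 5-segment closed polygon; G0 lifts to the layer z and rapids to the start vertex, then G1 traces the edges. The cross-section shrinks linearly with z (the slice at the apex is degenerate and omitted).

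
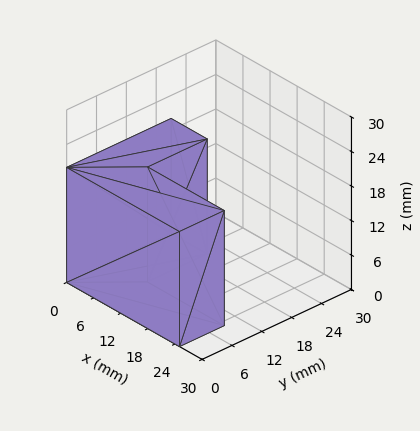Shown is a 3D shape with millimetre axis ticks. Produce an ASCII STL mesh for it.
Reading the render: the shape is an L-shaped prism: outer 25 × 21 mm, arm thicknesses ≈ 9 mm (horizontal) and 8 mm (vertical), extruded 20 mm in z (dimensions read to the nearest mm from the axis ticks). For the STL, each face is triangulated and given an outward normal.

solid part
  facet normal 0.0000 0.0000 -1.0000
    outer loop
      vertex 25.00 9.00 0.00
      vertex 25.00 0.00 0.00
      vertex 0.00 0.00 0.00
    endloop
  endfacet
  facet normal 0.0000 0.0000 -1.0000
    outer loop
      vertex 8.00 9.00 0.00
      vertex 25.00 9.00 0.00
      vertex 0.00 0.00 0.00
    endloop
  endfacet
  facet normal 0.0000 0.0000 -1.0000
    outer loop
      vertex 8.00 21.00 0.00
      vertex 8.00 9.00 0.00
      vertex 0.00 0.00 0.00
    endloop
  endfacet
  facet normal 0.0000 0.0000 -1.0000
    outer loop
      vertex 0.00 21.00 0.00
      vertex 8.00 21.00 0.00
      vertex 0.00 0.00 0.00
    endloop
  endfacet
  facet normal 0.0000 0.0000 1.0000
    outer loop
      vertex 0.00 0.00 20.00
      vertex 25.00 0.00 20.00
      vertex 25.00 9.00 20.00
    endloop
  endfacet
  facet normal 0.0000 0.0000 1.0000
    outer loop
      vertex 0.00 0.00 20.00
      vertex 25.00 9.00 20.00
      vertex 8.00 9.00 20.00
    endloop
  endfacet
  facet normal 0.0000 0.0000 1.0000
    outer loop
      vertex 0.00 0.00 20.00
      vertex 8.00 9.00 20.00
      vertex 8.00 21.00 20.00
    endloop
  endfacet
  facet normal 0.0000 0.0000 1.0000
    outer loop
      vertex 0.00 0.00 20.00
      vertex 8.00 21.00 20.00
      vertex 0.00 21.00 20.00
    endloop
  endfacet
  facet normal 0.0000 -1.0000 0.0000
    outer loop
      vertex 0.00 0.00 0.00
      vertex 25.00 0.00 0.00
      vertex 25.00 0.00 20.00
    endloop
  endfacet
  facet normal 0.0000 -1.0000 0.0000
    outer loop
      vertex 0.00 0.00 0.00
      vertex 25.00 0.00 20.00
      vertex 0.00 0.00 20.00
    endloop
  endfacet
  facet normal 1.0000 0.0000 0.0000
    outer loop
      vertex 25.00 0.00 0.00
      vertex 25.00 9.00 0.00
      vertex 25.00 9.00 20.00
    endloop
  endfacet
  facet normal 1.0000 0.0000 0.0000
    outer loop
      vertex 25.00 0.00 0.00
      vertex 25.00 9.00 20.00
      vertex 25.00 0.00 20.00
    endloop
  endfacet
  facet normal 0.0000 1.0000 0.0000
    outer loop
      vertex 25.00 9.00 0.00
      vertex 8.00 9.00 0.00
      vertex 8.00 9.00 20.00
    endloop
  endfacet
  facet normal 0.0000 1.0000 0.0000
    outer loop
      vertex 25.00 9.00 0.00
      vertex 8.00 9.00 20.00
      vertex 25.00 9.00 20.00
    endloop
  endfacet
  facet normal 1.0000 0.0000 0.0000
    outer loop
      vertex 8.00 9.00 0.00
      vertex 8.00 21.00 0.00
      vertex 8.00 21.00 20.00
    endloop
  endfacet
  facet normal 1.0000 0.0000 0.0000
    outer loop
      vertex 8.00 9.00 0.00
      vertex 8.00 21.00 20.00
      vertex 8.00 9.00 20.00
    endloop
  endfacet
  facet normal 0.0000 1.0000 0.0000
    outer loop
      vertex 8.00 21.00 0.00
      vertex 0.00 21.00 0.00
      vertex 0.00 21.00 20.00
    endloop
  endfacet
  facet normal 0.0000 1.0000 0.0000
    outer loop
      vertex 8.00 21.00 0.00
      vertex 0.00 21.00 20.00
      vertex 8.00 21.00 20.00
    endloop
  endfacet
  facet normal -1.0000 0.0000 0.0000
    outer loop
      vertex 0.00 21.00 0.00
      vertex 0.00 0.00 0.00
      vertex 0.00 0.00 20.00
    endloop
  endfacet
  facet normal -1.0000 0.0000 0.0000
    outer loop
      vertex 0.00 21.00 0.00
      vertex 0.00 0.00 20.00
      vertex 0.00 21.00 20.00
    endloop
  endfacet
endsolid part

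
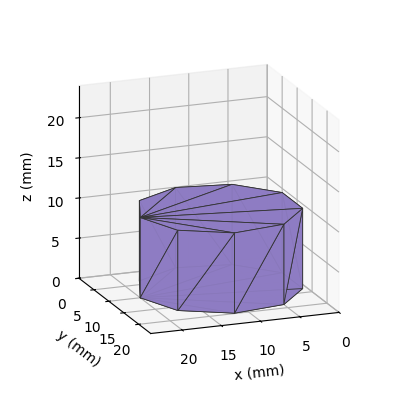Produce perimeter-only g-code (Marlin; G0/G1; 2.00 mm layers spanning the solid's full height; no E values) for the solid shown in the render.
Reading the render: the shape is a regular 9-sided prism (a cylinder approximated with 9 flat sides), circumscribed radius ≈ 10 mm, height ≈ 10 mm (dimensions read to the nearest mm from the axis ticks). For the g-code, the solid's height is divided into equal slices at the stated Δz and each level perimeter traced with G1 moves after a G0 lift.

; perimeter-only toolpath
G21 ; units = mm
G90 ; absolute positioning
G28 ; home
; layer 1
G0 Z2.00
G0 X20.00 Y10.00
G1 X17.66 Y16.43
G1 X11.74 Y19.85
G1 X5.00 Y18.66
G1 X0.60 Y13.42
G1 X0.60 Y6.58
G1 X5.00 Y1.34
G1 X11.74 Y0.15
G1 X17.66 Y3.57
G1 X20.00 Y10.00
; layer 2
G0 Z4.00
G0 X20.00 Y10.00
G1 X17.66 Y16.43
G1 X11.74 Y19.85
G1 X5.00 Y18.66
G1 X0.60 Y13.42
G1 X0.60 Y6.58
G1 X5.00 Y1.34
G1 X11.74 Y0.15
G1 X17.66 Y3.57
G1 X20.00 Y10.00
; layer 3
G0 Z6.00
G0 X20.00 Y10.00
G1 X17.66 Y16.43
G1 X11.74 Y19.85
G1 X5.00 Y18.66
G1 X0.60 Y13.42
G1 X0.60 Y6.58
G1 X5.00 Y1.34
G1 X11.74 Y0.15
G1 X17.66 Y3.57
G1 X20.00 Y10.00
; layer 4
G0 Z8.00
G0 X20.00 Y10.00
G1 X17.66 Y16.43
G1 X11.74 Y19.85
G1 X5.00 Y18.66
G1 X0.60 Y13.42
G1 X0.60 Y6.58
G1 X5.00 Y1.34
G1 X11.74 Y0.15
G1 X17.66 Y3.57
G1 X20.00 Y10.00
; layer 5
G0 Z10.00
G0 X20.00 Y10.00
G1 X17.66 Y16.43
G1 X11.74 Y19.85
G1 X5.00 Y18.66
G1 X0.60 Y13.42
G1 X0.60 Y6.58
G1 X5.00 Y1.34
G1 X11.74 Y0.15
G1 X17.66 Y3.57
G1 X20.00 Y10.00
M2 ; end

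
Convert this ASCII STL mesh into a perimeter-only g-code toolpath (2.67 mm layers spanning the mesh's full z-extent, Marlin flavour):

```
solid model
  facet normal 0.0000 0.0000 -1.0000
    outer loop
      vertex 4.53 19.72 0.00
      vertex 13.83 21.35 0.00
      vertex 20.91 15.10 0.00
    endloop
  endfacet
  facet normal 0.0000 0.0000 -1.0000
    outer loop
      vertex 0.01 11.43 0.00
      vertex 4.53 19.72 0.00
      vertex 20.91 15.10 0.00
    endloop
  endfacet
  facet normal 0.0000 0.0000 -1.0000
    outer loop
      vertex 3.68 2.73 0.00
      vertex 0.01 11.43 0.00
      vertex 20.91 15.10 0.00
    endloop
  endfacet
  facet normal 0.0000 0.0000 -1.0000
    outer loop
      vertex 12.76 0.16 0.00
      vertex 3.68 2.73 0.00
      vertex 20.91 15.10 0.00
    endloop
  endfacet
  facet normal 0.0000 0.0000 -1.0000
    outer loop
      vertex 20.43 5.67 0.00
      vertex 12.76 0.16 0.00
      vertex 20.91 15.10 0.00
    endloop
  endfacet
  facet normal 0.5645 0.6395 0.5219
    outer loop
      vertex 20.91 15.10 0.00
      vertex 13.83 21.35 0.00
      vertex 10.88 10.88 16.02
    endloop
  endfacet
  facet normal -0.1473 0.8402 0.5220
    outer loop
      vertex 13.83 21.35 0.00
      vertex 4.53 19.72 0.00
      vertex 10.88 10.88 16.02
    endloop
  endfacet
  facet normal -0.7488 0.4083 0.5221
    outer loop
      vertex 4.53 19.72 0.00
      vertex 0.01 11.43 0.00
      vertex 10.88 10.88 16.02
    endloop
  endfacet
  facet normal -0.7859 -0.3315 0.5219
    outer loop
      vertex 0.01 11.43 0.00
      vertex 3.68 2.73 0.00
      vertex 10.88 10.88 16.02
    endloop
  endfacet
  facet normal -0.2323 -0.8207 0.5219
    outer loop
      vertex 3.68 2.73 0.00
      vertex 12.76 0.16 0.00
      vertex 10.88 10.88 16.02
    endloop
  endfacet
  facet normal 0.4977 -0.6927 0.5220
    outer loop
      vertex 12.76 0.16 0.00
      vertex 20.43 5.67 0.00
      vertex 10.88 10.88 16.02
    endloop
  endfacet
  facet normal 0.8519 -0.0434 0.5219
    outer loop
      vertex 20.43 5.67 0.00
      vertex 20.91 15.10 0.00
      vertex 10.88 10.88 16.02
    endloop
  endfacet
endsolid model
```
; perimeter-only toolpath
G21 ; units = mm
G90 ; absolute positioning
G28 ; home
; layer 1
G0 Z2.67
G0 X19.24 Y14.40
G1 X13.34 Y19.61
G1 X5.59 Y18.25
G1 X1.82 Y11.34
G1 X4.88 Y4.09
G1 X12.45 Y1.95
G1 X18.84 Y6.54
G1 X19.24 Y14.40
; layer 2
G0 Z5.34
G0 X17.57 Y13.69
G1 X12.85 Y17.86
G1 X6.65 Y16.77
G1 X3.63 Y11.25
G1 X6.08 Y5.45
G1 X12.13 Y3.73
G1 X17.25 Y7.41
G1 X17.57 Y13.69
; layer 3
G0 Z8.01
G0 X15.89 Y12.99
G1 X12.36 Y16.12
G1 X7.71 Y15.30
G1 X5.45 Y11.16
G1 X7.28 Y6.81
G1 X11.82 Y5.52
G1 X15.66 Y8.28
G1 X15.89 Y12.99
; layer 4
G0 Z10.68
G0 X14.22 Y12.29
G1 X11.86 Y14.37
G1 X8.76 Y13.83
G1 X7.26 Y11.06
G1 X8.48 Y8.16
G1 X11.51 Y7.31
G1 X14.06 Y9.14
G1 X14.22 Y12.29
; layer 5
G0 Z13.35
G0 X12.55 Y11.58
G1 X11.37 Y12.62
G1 X9.82 Y12.35
G1 X9.07 Y10.97
G1 X9.68 Y9.52
G1 X11.19 Y9.09
G1 X12.47 Y10.01
G1 X12.55 Y11.58
M2 ; end

The solid is a regular 7-sided pyramid, base circumscribed radius ≈ 10.9 mm, apex at z ≈ 16 mm. Slicing at Δz = 2.67 mm — 6 equal slices spanning the solid's height, so layer i sits at z = i·h/6 — gives 5 non-empty perimeters. Each is a 7-segment closed polygon; G0 lifts to the layer z and rapids to the start vertex, then G1 traces the edges. The cross-section shrinks linearly with z (the slice at the apex is degenerate and omitted).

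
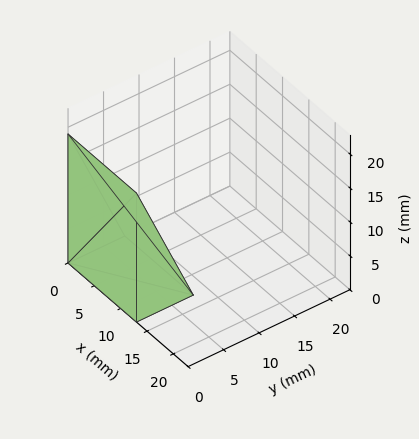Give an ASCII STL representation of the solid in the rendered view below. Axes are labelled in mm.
Reading the render: the shape is a wedge (ramp): 13 × 8 mm base, rising to 19 mm along the y=0 edge and sloping linearly to z=0 at y=8 (dimensions read to the nearest mm from the axis ticks). For the STL, each face is triangulated and given an outward normal.

solid part
  facet normal 0.0000 0.0000 -1.0000
    outer loop
      vertex 13.0 8.0 0.0
      vertex 13.0 0.0 0.0
      vertex 0.0 0.0 0.0
    endloop
  endfacet
  facet normal 0.0000 0.0000 -1.0000
    outer loop
      vertex 0.0 8.0 0.0
      vertex 13.0 8.0 0.0
      vertex 0.0 0.0 0.0
    endloop
  endfacet
  facet normal 0.0000 -1.0000 0.0000
    outer loop
      vertex 0.0 0.0 0.0
      vertex 13.0 0.0 0.0
      vertex 13.0 0.0 19.0
    endloop
  endfacet
  facet normal 0.0000 -1.0000 0.0000
    outer loop
      vertex 0.0 0.0 0.0
      vertex 13.0 0.0 19.0
      vertex 0.0 0.0 19.0
    endloop
  endfacet
  facet normal 0.0000 0.9216 0.3881
    outer loop
      vertex 0.0 0.0 19.0
      vertex 13.0 0.0 19.0
      vertex 13.0 8.0 0.0
    endloop
  endfacet
  facet normal 0.0000 0.9216 0.3881
    outer loop
      vertex 0.0 0.0 19.0
      vertex 13.0 8.0 0.0
      vertex 0.0 8.0 0.0
    endloop
  endfacet
  facet normal -1.0000 0.0000 0.0000
    outer loop
      vertex 0.0 0.0 19.0
      vertex 0.0 8.0 0.0
      vertex 0.0 0.0 0.0
    endloop
  endfacet
  facet normal 1.0000 0.0000 0.0000
    outer loop
      vertex 13.0 0.0 0.0
      vertex 13.0 8.0 0.0
      vertex 13.0 0.0 19.0
    endloop
  endfacet
endsolid part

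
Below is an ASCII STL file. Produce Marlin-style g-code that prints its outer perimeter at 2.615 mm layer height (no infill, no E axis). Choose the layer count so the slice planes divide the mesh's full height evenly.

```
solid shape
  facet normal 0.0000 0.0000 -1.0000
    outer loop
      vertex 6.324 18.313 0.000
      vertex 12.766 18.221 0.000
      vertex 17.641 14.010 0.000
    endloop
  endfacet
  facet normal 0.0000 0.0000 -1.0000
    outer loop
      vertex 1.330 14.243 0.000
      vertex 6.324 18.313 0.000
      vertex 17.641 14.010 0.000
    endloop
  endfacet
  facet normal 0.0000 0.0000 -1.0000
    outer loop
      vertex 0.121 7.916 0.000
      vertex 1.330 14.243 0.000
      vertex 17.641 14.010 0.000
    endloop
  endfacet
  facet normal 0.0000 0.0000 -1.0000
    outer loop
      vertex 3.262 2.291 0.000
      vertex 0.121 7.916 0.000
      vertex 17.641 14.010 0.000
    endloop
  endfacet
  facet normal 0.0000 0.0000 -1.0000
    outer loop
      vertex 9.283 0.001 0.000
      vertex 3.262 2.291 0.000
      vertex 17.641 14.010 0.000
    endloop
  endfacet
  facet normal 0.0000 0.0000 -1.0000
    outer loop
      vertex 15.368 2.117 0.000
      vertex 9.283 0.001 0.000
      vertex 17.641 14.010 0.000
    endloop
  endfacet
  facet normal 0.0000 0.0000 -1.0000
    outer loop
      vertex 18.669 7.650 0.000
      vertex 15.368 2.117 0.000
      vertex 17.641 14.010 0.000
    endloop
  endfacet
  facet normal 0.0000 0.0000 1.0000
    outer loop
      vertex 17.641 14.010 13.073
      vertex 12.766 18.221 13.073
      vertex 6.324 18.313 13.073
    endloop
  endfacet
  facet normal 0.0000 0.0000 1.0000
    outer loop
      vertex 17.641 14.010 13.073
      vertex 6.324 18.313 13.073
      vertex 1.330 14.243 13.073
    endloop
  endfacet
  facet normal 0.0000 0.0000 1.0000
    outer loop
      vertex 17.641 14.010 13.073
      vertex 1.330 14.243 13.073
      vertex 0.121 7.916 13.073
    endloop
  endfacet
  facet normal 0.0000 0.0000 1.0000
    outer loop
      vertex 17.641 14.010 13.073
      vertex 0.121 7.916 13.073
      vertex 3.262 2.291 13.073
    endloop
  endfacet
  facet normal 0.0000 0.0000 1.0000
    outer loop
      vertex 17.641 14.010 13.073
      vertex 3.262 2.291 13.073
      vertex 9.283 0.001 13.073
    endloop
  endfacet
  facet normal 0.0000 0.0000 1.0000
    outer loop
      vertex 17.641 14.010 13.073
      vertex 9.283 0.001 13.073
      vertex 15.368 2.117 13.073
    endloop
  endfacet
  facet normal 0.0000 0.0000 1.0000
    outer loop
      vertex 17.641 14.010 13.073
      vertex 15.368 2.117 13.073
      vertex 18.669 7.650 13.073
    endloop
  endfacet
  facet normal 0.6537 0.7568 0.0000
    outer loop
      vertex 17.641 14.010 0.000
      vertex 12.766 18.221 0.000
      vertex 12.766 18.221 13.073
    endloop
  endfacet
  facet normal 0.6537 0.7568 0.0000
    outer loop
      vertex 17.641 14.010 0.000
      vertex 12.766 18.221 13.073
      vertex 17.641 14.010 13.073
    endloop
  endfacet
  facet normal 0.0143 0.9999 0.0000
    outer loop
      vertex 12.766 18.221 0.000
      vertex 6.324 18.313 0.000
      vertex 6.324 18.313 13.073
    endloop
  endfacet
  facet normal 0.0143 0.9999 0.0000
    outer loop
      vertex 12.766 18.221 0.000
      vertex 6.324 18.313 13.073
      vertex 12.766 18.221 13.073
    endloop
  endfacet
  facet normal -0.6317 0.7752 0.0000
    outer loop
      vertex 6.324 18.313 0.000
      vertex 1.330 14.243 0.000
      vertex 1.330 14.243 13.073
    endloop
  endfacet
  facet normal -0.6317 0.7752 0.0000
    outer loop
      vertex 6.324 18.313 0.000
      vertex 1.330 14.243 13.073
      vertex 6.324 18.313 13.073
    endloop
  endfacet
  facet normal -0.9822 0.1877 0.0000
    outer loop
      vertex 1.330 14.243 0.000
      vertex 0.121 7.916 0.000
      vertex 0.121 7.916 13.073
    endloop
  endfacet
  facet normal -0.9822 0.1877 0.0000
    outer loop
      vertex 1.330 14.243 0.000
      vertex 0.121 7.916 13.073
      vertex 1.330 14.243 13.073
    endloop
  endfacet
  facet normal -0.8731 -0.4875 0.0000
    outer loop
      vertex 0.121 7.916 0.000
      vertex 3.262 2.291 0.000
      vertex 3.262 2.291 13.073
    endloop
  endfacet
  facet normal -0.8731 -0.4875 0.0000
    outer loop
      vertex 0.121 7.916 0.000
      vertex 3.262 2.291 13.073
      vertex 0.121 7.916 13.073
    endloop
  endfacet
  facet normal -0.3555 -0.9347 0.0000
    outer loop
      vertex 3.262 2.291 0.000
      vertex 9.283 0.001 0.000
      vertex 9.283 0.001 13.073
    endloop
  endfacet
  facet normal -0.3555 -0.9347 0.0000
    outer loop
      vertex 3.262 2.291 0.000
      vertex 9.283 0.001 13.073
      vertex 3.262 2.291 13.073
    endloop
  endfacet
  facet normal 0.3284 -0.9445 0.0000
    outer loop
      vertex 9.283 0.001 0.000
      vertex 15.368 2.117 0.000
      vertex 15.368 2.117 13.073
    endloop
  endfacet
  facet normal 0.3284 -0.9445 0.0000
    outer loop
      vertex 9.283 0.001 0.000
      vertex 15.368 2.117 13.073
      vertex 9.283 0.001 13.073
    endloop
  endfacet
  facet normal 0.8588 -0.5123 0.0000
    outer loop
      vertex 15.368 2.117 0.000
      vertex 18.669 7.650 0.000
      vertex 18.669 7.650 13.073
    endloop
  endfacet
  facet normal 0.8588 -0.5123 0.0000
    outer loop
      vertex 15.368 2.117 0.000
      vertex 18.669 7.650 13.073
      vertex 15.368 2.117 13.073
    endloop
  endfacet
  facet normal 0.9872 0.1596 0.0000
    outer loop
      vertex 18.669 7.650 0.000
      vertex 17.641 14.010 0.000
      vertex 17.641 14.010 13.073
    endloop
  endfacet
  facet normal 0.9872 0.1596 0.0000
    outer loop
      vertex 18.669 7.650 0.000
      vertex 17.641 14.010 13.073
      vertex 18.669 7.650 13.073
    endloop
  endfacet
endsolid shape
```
; perimeter-only toolpath
G21 ; units = mm
G90 ; absolute positioning
G28 ; home
; layer 1
G0 Z2.615
G0 X17.641 Y14.010
G1 X12.766 Y18.221
G1 X6.324 Y18.313
G1 X1.330 Y14.243
G1 X0.121 Y7.916
G1 X3.262 Y2.291
G1 X9.283 Y0.001
G1 X15.368 Y2.117
G1 X18.669 Y7.650
G1 X17.641 Y14.010
; layer 2
G0 Z5.229
G0 X17.641 Y14.010
G1 X12.766 Y18.221
G1 X6.324 Y18.313
G1 X1.330 Y14.243
G1 X0.121 Y7.916
G1 X3.262 Y2.291
G1 X9.283 Y0.001
G1 X15.368 Y2.117
G1 X18.669 Y7.650
G1 X17.641 Y14.010
; layer 3
G0 Z7.844
G0 X17.641 Y14.010
G1 X12.766 Y18.221
G1 X6.324 Y18.313
G1 X1.330 Y14.243
G1 X0.121 Y7.916
G1 X3.262 Y2.291
G1 X9.283 Y0.001
G1 X15.368 Y2.117
G1 X18.669 Y7.650
G1 X17.641 Y14.010
; layer 4
G0 Z10.458
G0 X17.641 Y14.010
G1 X12.766 Y18.221
G1 X6.324 Y18.313
G1 X1.330 Y14.243
G1 X0.121 Y7.916
G1 X3.262 Y2.291
G1 X9.283 Y0.001
G1 X15.368 Y2.117
G1 X18.669 Y7.650
G1 X17.641 Y14.010
; layer 5
G0 Z13.073
G0 X17.641 Y14.010
G1 X12.766 Y18.221
G1 X6.324 Y18.313
G1 X1.330 Y14.243
G1 X0.121 Y7.916
G1 X3.262 Y2.291
G1 X9.283 Y0.001
G1 X15.368 Y2.117
G1 X18.669 Y7.650
G1 X17.641 Y14.010
M2 ; end

The solid is a regular 9-sided prism (a cylinder approximated with 9 flat sides), circumscribed radius ≈ 9.42 mm, height ≈ 13.1 mm. Slicing at Δz = 2.615 mm — 5 equal slices spanning the solid's height, so layer i sits at z = i·h/5 — gives 5 non-empty perimeters. Each is a 9-segment closed polygon; G0 lifts to the layer z and rapids to the start vertex, then G1 traces the edges.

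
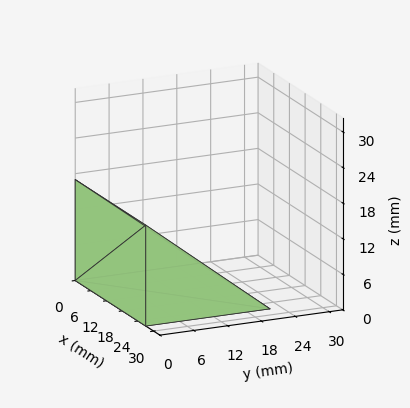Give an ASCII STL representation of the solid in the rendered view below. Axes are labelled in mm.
Reading the render: the shape is a wedge (ramp): 27 × 22 mm base, rising to 17 mm along the y=0 edge and sloping linearly to z=0 at y=22 (dimensions read to the nearest mm from the axis ticks). For the STL, each face is triangulated and given an outward normal.

solid part
  facet normal 0.0000 0.0000 -1.0000
    outer loop
      vertex 27.000 22.000 0.000
      vertex 27.000 0.000 0.000
      vertex 0.000 0.000 0.000
    endloop
  endfacet
  facet normal 0.0000 0.0000 -1.0000
    outer loop
      vertex 0.000 22.000 0.000
      vertex 27.000 22.000 0.000
      vertex 0.000 0.000 0.000
    endloop
  endfacet
  facet normal 0.0000 -1.0000 0.0000
    outer loop
      vertex 0.000 0.000 0.000
      vertex 27.000 0.000 0.000
      vertex 27.000 0.000 17.000
    endloop
  endfacet
  facet normal 0.0000 -1.0000 0.0000
    outer loop
      vertex 0.000 0.000 0.000
      vertex 27.000 0.000 17.000
      vertex 0.000 0.000 17.000
    endloop
  endfacet
  facet normal 0.0000 0.6114 0.7913
    outer loop
      vertex 0.000 0.000 17.000
      vertex 27.000 0.000 17.000
      vertex 27.000 22.000 0.000
    endloop
  endfacet
  facet normal 0.0000 0.6114 0.7913
    outer loop
      vertex 0.000 0.000 17.000
      vertex 27.000 22.000 0.000
      vertex 0.000 22.000 0.000
    endloop
  endfacet
  facet normal -1.0000 0.0000 0.0000
    outer loop
      vertex 0.000 0.000 17.000
      vertex 0.000 22.000 0.000
      vertex 0.000 0.000 0.000
    endloop
  endfacet
  facet normal 1.0000 0.0000 0.0000
    outer loop
      vertex 27.000 0.000 0.000
      vertex 27.000 22.000 0.000
      vertex 27.000 0.000 17.000
    endloop
  endfacet
endsolid part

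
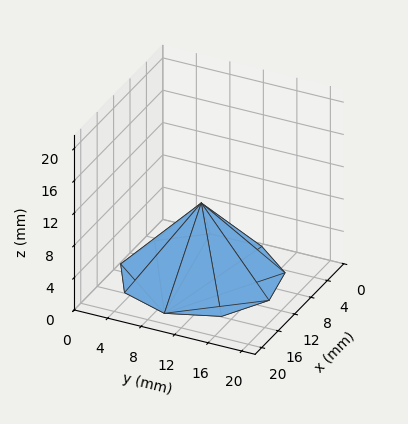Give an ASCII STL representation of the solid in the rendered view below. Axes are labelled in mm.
Reading the render: the shape is a regular 9-sided pyramid, base circumscribed radius ≈ 9 mm, apex at z ≈ 9 mm (dimensions read to the nearest mm from the axis ticks). For the STL, each face is triangulated and given an outward normal.

solid part
  facet normal 0.0000 0.0000 -1.0000
    outer loop
      vertex 10.56 17.86 0.00
      vertex 15.89 14.79 0.00
      vertex 18.00 9.00 0.00
    endloop
  endfacet
  facet normal 0.0000 0.0000 -1.0000
    outer loop
      vertex 4.50 16.79 0.00
      vertex 10.56 17.86 0.00
      vertex 18.00 9.00 0.00
    endloop
  endfacet
  facet normal 0.0000 0.0000 -1.0000
    outer loop
      vertex 0.54 12.08 0.00
      vertex 4.50 16.79 0.00
      vertex 18.00 9.00 0.00
    endloop
  endfacet
  facet normal 0.0000 0.0000 -1.0000
    outer loop
      vertex 0.54 5.92 0.00
      vertex 0.54 12.08 0.00
      vertex 18.00 9.00 0.00
    endloop
  endfacet
  facet normal 0.0000 0.0000 -1.0000
    outer loop
      vertex 4.50 1.21 0.00
      vertex 0.54 5.92 0.00
      vertex 18.00 9.00 0.00
    endloop
  endfacet
  facet normal 0.0000 0.0000 -1.0000
    outer loop
      vertex 10.56 0.14 0.00
      vertex 4.50 1.21 0.00
      vertex 18.00 9.00 0.00
    endloop
  endfacet
  facet normal 0.0000 0.0000 -1.0000
    outer loop
      vertex 15.89 3.21 0.00
      vertex 10.56 0.14 0.00
      vertex 18.00 9.00 0.00
    endloop
  endfacet
  facet normal 0.6847 0.2495 0.6847
    outer loop
      vertex 18.00 9.00 0.00
      vertex 15.89 14.79 0.00
      vertex 9.00 9.00 9.00
    endloop
  endfacet
  facet normal 0.3637 0.6315 0.6847
    outer loop
      vertex 15.89 14.79 0.00
      vertex 10.56 17.86 0.00
      vertex 9.00 9.00 9.00
    endloop
  endfacet
  facet normal -0.1267 0.7178 0.6846
    outer loop
      vertex 10.56 17.86 0.00
      vertex 4.50 16.79 0.00
      vertex 9.00 9.00 9.00
    endloop
  endfacet
  facet normal -0.5578 0.4690 0.6848
    outer loop
      vertex 4.50 16.79 0.00
      vertex 0.54 12.08 0.00
      vertex 9.00 9.00 9.00
    endloop
  endfacet
  facet normal -0.7286 0.0000 0.6849
    outer loop
      vertex 0.54 12.08 0.00
      vertex 0.54 5.92 0.00
      vertex 9.00 9.00 9.00
    endloop
  endfacet
  facet normal -0.5578 -0.4690 0.6848
    outer loop
      vertex 0.54 5.92 0.00
      vertex 4.50 1.21 0.00
      vertex 9.00 9.00 9.00
    endloop
  endfacet
  facet normal -0.1267 -0.7178 0.6846
    outer loop
      vertex 4.50 1.21 0.00
      vertex 10.56 0.14 0.00
      vertex 9.00 9.00 9.00
    endloop
  endfacet
  facet normal 0.3637 -0.6315 0.6847
    outer loop
      vertex 10.56 0.14 0.00
      vertex 15.89 3.21 0.00
      vertex 9.00 9.00 9.00
    endloop
  endfacet
  facet normal 0.6847 -0.2495 0.6847
    outer loop
      vertex 15.89 3.21 0.00
      vertex 18.00 9.00 0.00
      vertex 9.00 9.00 9.00
    endloop
  endfacet
endsolid part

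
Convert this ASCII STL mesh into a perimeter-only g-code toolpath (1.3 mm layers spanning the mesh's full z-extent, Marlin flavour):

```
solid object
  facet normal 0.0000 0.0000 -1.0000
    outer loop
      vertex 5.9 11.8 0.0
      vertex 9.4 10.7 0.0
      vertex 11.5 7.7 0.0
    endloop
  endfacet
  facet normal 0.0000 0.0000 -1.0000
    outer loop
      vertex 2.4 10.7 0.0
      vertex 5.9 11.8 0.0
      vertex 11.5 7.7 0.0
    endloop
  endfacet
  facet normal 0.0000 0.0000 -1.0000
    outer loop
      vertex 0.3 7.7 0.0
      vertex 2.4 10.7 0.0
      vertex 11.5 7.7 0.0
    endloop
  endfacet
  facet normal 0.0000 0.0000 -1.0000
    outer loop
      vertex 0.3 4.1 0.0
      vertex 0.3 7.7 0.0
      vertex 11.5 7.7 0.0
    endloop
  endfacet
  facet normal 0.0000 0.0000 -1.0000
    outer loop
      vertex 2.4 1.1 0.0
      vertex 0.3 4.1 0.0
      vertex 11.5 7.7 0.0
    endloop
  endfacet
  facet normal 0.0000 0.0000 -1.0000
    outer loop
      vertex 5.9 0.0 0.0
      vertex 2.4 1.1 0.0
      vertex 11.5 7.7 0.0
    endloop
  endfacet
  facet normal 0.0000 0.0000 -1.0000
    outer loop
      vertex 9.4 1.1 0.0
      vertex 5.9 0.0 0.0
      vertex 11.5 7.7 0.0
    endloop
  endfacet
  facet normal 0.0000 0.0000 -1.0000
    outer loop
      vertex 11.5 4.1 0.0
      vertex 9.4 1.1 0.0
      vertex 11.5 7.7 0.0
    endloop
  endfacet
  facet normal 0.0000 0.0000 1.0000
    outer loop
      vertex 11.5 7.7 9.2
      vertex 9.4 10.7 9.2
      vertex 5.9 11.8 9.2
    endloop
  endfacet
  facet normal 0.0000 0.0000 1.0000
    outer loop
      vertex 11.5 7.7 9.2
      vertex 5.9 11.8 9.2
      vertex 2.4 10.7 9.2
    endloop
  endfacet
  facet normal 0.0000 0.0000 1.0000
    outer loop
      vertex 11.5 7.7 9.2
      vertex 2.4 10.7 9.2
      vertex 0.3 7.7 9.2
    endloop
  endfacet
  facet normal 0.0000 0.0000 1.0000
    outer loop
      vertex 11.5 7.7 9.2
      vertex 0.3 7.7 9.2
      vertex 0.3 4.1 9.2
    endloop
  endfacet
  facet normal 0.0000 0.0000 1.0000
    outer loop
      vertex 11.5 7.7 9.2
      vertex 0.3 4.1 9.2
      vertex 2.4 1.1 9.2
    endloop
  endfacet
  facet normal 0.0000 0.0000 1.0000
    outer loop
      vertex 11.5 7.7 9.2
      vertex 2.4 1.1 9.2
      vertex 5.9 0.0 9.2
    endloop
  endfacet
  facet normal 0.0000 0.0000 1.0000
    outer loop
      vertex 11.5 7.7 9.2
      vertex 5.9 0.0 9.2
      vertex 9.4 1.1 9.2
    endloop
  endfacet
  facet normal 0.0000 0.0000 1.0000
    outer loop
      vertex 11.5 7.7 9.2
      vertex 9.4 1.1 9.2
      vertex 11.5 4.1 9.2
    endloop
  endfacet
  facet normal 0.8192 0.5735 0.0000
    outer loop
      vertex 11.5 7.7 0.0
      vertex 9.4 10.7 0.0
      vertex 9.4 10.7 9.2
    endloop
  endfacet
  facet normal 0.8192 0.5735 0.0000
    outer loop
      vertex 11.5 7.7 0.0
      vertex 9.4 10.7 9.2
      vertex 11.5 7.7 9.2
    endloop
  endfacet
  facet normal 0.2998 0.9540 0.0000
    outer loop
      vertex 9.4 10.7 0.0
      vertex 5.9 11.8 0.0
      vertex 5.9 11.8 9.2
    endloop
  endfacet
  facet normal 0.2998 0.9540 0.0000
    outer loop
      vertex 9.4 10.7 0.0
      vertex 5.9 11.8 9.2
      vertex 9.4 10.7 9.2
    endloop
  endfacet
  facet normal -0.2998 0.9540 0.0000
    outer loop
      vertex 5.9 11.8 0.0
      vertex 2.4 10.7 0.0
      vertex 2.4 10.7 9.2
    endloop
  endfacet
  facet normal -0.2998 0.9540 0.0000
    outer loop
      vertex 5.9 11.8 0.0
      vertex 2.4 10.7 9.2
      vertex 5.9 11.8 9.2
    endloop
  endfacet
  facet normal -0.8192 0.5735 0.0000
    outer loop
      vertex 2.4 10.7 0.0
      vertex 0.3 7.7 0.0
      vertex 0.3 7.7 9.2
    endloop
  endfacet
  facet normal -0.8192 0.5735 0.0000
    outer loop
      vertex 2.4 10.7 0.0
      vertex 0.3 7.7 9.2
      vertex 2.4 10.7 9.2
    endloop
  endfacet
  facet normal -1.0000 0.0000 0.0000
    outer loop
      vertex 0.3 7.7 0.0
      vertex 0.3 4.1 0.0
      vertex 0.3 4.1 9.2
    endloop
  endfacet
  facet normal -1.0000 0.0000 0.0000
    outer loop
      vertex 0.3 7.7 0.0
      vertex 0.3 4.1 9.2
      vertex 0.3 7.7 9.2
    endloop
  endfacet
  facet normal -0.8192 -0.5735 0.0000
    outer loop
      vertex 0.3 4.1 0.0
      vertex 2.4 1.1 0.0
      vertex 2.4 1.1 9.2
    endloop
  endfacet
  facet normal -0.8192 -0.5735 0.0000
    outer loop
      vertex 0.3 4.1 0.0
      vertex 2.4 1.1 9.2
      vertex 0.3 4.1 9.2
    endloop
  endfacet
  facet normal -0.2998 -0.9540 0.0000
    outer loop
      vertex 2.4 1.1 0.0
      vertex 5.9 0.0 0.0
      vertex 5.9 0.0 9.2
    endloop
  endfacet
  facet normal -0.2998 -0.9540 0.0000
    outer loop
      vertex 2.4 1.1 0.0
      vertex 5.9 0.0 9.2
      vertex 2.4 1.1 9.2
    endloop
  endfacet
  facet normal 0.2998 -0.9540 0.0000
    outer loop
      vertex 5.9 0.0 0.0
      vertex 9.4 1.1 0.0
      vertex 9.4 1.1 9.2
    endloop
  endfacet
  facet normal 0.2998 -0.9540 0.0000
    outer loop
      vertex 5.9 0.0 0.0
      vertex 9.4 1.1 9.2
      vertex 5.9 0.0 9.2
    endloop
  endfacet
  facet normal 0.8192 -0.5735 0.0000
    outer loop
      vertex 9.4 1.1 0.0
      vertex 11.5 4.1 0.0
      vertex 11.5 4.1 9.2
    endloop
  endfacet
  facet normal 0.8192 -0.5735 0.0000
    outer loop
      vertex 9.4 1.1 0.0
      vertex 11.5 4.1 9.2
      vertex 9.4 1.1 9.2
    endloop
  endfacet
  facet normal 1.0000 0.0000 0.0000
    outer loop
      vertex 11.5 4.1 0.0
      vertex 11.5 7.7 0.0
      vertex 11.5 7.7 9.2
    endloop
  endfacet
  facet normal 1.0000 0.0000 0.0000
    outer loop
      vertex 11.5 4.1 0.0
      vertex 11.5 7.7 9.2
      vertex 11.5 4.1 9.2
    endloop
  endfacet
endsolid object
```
; perimeter-only toolpath
G21 ; units = mm
G90 ; absolute positioning
G28 ; home
; layer 1
G0 Z1.3
G0 X11.5 Y7.7
G1 X9.4 Y10.7
G1 X5.9 Y11.8
G1 X2.4 Y10.7
G1 X0.3 Y7.7
G1 X0.3 Y4.1
G1 X2.4 Y1.1
G1 X5.9 Y0.0
G1 X9.4 Y1.1
G1 X11.5 Y4.1
G1 X11.5 Y7.7
; layer 2
G0 Z2.6
G0 X11.5 Y7.7
G1 X9.4 Y10.7
G1 X5.9 Y11.8
G1 X2.4 Y10.7
G1 X0.3 Y7.7
G1 X0.3 Y4.1
G1 X2.4 Y1.1
G1 X5.9 Y0.0
G1 X9.4 Y1.1
G1 X11.5 Y4.1
G1 X11.5 Y7.7
; layer 3
G0 Z3.9
G0 X11.5 Y7.7
G1 X9.4 Y10.7
G1 X5.9 Y11.8
G1 X2.4 Y10.7
G1 X0.3 Y7.7
G1 X0.3 Y4.1
G1 X2.4 Y1.1
G1 X5.9 Y0.0
G1 X9.4 Y1.1
G1 X11.5 Y4.1
G1 X11.5 Y7.7
; layer 4
G0 Z5.3
G0 X11.5 Y7.7
G1 X9.4 Y10.7
G1 X5.9 Y11.8
G1 X2.4 Y10.7
G1 X0.3 Y7.7
G1 X0.3 Y4.1
G1 X2.4 Y1.1
G1 X5.9 Y0.0
G1 X9.4 Y1.1
G1 X11.5 Y4.1
G1 X11.5 Y7.7
; layer 5
G0 Z6.6
G0 X11.5 Y7.7
G1 X9.4 Y10.7
G1 X5.9 Y11.8
G1 X2.4 Y10.7
G1 X0.3 Y7.7
G1 X0.3 Y4.1
G1 X2.4 Y1.1
G1 X5.9 Y0.0
G1 X9.4 Y1.1
G1 X11.5 Y4.1
G1 X11.5 Y7.7
; layer 6
G0 Z7.9
G0 X11.5 Y7.7
G1 X9.4 Y10.7
G1 X5.9 Y11.8
G1 X2.4 Y10.7
G1 X0.3 Y7.7
G1 X0.3 Y4.1
G1 X2.4 Y1.1
G1 X5.9 Y0.0
G1 X9.4 Y1.1
G1 X11.5 Y4.1
G1 X11.5 Y7.7
; layer 7
G0 Z9.2
G0 X11.5 Y7.7
G1 X9.4 Y10.7
G1 X5.9 Y11.8
G1 X2.4 Y10.7
G1 X0.3 Y7.7
G1 X0.3 Y4.1
G1 X2.4 Y1.1
G1 X5.9 Y0.0
G1 X9.4 Y1.1
G1 X11.5 Y4.1
G1 X11.5 Y7.7
M2 ; end

The solid is a regular 10-sided prism (a cylinder approximated with 10 flat sides), circumscribed radius ≈ 5.9 mm, height ≈ 9.2 mm. Slicing at Δz = 1.3 mm — 7 equal slices spanning the solid's height, so layer i sits at z = i·h/7 — gives 7 non-empty perimeters. Each is a 10-segment closed polygon; G0 lifts to the layer z and rapids to the start vertex, then G1 traces the edges.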